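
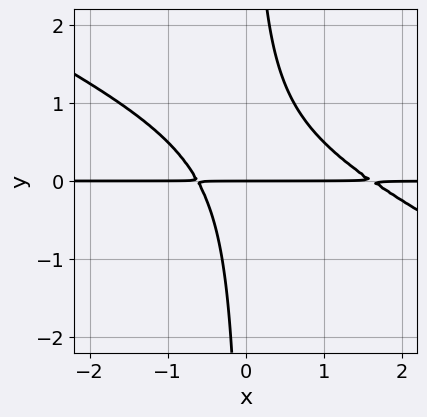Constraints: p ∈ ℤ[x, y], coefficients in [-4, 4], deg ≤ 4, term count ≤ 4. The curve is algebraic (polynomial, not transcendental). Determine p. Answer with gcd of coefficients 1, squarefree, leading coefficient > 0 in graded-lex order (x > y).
x^2*y + 2*x*y^2 - x*y - y

First, degree: a generic line meets the curve in up to 3 points, so deg p = 3.
Then, observable constraints: the visible x-axis segment lies entirely on the curve; it meets the y-axis at y = 0 (among the integer gridlines).
Finally, solving for integer coefficients yields p as stated.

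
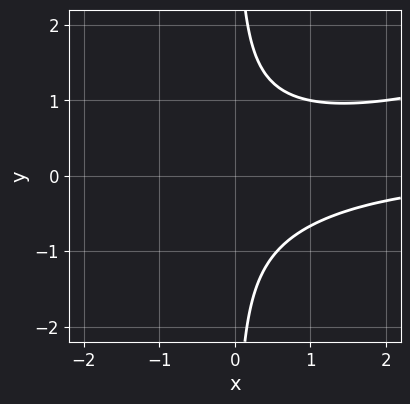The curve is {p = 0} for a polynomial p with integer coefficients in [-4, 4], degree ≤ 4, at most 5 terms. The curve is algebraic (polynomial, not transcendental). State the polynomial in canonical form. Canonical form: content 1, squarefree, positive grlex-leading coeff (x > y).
The degree is 3 — no degree-2 curve has this shape.
Checking where it meets the axes: no y-intercept at any integer in the box; the curve avoids every integer x-axis point in the box.
Solving for integer coefficients yields p as stated.

x^2*y - 3*x*y^2 + 2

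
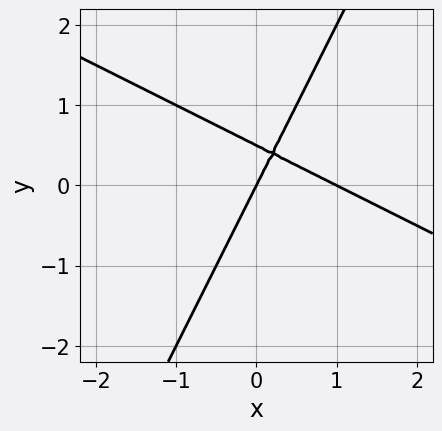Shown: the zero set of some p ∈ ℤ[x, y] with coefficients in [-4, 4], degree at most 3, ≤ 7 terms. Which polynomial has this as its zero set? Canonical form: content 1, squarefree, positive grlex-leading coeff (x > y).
2*x^2 + 3*x*y - 2*y^2 - 2*x + y

1. Degree: no degree-1 curve has this shape, so deg p = 2.
2. Observable constraints: it meets the y-axis at y = 0 (among the integer gridlines); among the integer gridlines, it crosses the x-axis at x ∈ {0, 1}.
3. Assembling these constraints gives the stated polynomial.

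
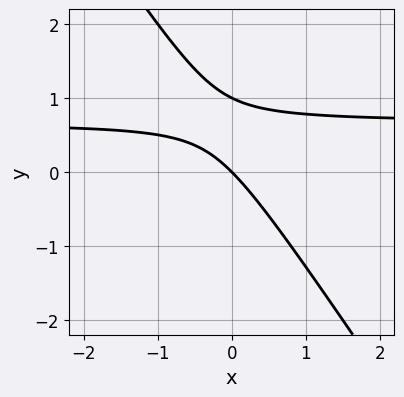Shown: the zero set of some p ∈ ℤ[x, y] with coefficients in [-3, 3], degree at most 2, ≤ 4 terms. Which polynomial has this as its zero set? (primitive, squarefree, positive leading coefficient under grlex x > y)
(a) deg p = 2.
(b) Reading off the gridlines: among the integer gridlines, it crosses the y-axis at y ∈ {0, 1}; it meets the x-axis at x = 0 (among the integer gridlines).
(c) Fitting integer coefficients to these (and the overall shape) gives p.

3*x*y + 2*y^2 - 2*x - 2*y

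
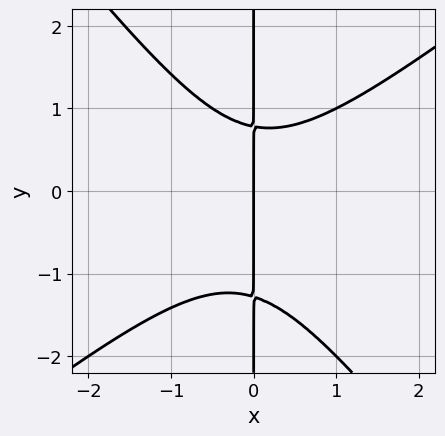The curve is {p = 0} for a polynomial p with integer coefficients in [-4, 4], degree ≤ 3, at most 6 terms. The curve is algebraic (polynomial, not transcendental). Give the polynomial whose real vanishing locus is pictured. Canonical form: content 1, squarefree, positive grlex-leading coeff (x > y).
2*x^3 - x^2*y - 2*x*y^2 - x*y + 2*x

1. deg p = 3. A generic line meets the curve in up to 3 points.
2. From the visible intercepts: every point of the y-axis in the box is on the curve; it crosses the x-axis at the gridline x = 0.
3. Putting this together gives p.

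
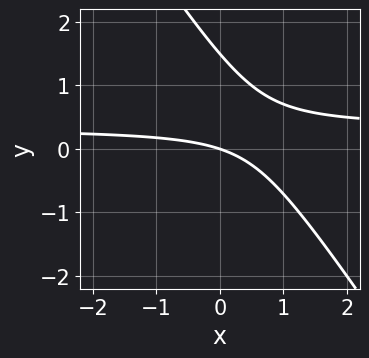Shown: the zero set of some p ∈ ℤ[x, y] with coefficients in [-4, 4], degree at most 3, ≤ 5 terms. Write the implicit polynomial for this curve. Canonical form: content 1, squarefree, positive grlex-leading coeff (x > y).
(a) Degree: the shape is more complex than any degree-1 curve, so deg p = 2.
(b) Observable constraints: it meets the x-axis at x = 0 (among the integer gridlines); it meets the y-axis at y = 0 (among the integer gridlines).
(c) Putting this together gives p.

3*x*y + 2*y^2 - x - 3*y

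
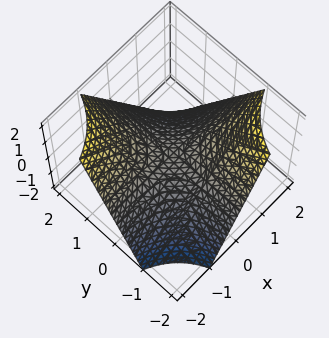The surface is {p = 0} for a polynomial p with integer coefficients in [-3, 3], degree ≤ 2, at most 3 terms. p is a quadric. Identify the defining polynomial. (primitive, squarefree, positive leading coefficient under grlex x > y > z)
x*y + z

(a) Degree: a hyperbolic paraboloid; a quadric, so deg p = 2.
(b) Reading off the gridlines: every point of the x-axis in the box is on the surface; one z-axis crossing is at z = 0; every point of the y-axis in the box is on the surface.
(c) These observations pin down the coefficients.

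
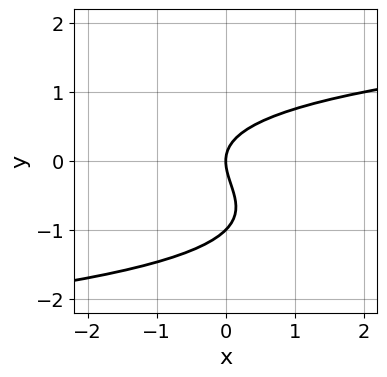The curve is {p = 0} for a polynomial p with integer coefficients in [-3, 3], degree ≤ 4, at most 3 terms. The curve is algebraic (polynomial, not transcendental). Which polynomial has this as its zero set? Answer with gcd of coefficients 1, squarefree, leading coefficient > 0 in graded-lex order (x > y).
1. Degree: no degree-2 curve has this shape, so deg p = 3.
2. From the visible intercepts: the y-axis gridline crossings are at y ∈ {-1, 0}; one x-axis crossing is at x = 0.
3. The integer polynomial consistent with all of this is the stated p.

y^3 + y^2 - x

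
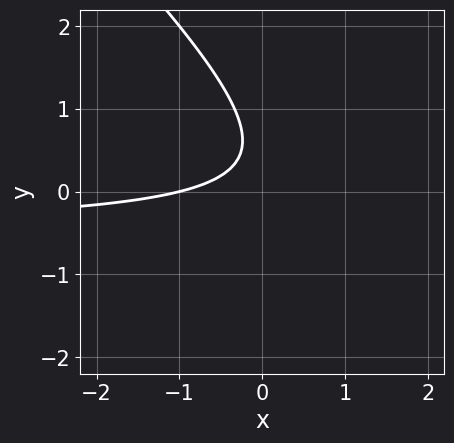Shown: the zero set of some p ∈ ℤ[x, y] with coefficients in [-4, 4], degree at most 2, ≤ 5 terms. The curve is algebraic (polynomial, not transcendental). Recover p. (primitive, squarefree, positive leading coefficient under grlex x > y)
2*x*y + 2*y^2 + x - 2*y + 1

The degree is 2 — the shape is more complex than any degree-1 curve.
Observable constraints: the curve avoids every integer y-axis point in the box; it crosses the x-axis at the gridline x = -1.
Fitting integer coefficients to these (and the overall shape) gives p.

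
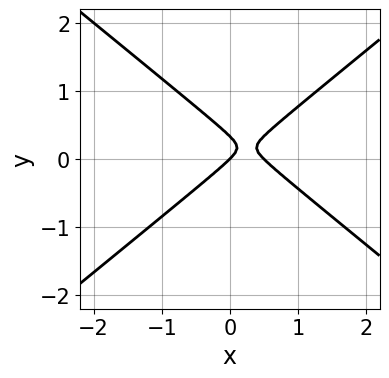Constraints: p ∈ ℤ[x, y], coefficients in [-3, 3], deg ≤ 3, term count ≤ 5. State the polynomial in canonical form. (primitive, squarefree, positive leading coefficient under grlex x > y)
2*x^2 - 3*y^2 - x + y

1. The degree is 2 — a generic line meets the curve in up to 2 points.
2. From the visible intercepts: one x-axis crossing is at x = 0; it crosses the y-axis at the gridline y = 0.
3. Assembling these constraints gives the stated polynomial.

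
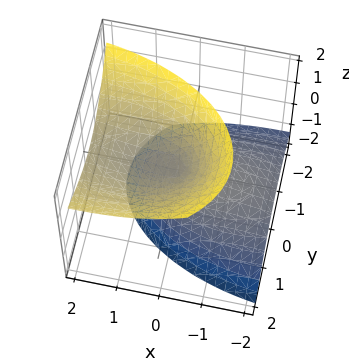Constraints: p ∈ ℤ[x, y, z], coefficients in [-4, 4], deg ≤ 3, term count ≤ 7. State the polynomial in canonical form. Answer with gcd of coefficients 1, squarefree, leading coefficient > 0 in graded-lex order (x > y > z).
x^2 - 3*x*z + 3*y^2 - 2*y*z - 2*z^2

(a) Degree: a generic line meets the surface in up to 2 points, so deg p = 2.
(b) Checking where it meets the axes: it meets the x-axis at x = 0 (among the integer gridlines); it meets the y-axis at y = 0 (among the integer gridlines); it meets the z-axis at z = 0 (among the integer gridlines).
(c) These observations pin down the coefficients.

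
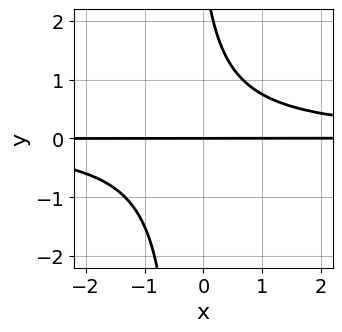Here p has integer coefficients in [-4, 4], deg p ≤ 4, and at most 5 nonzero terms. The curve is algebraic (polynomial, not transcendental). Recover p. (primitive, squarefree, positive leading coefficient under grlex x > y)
Degree: a generic line meets the curve in up to 3 points, so deg p = 3.
Reading off the gridlines: every point of the x-axis in the box is on the curve; it meets the y-axis at y = 0 (among the integer gridlines).
These observations pin down the coefficients.

3*x*y^2 + y^2 - 3*y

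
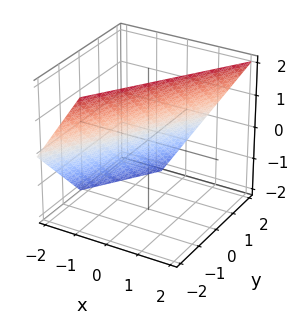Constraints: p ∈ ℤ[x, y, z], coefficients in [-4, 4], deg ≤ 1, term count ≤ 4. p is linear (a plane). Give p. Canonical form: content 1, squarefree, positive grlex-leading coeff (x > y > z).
First, the degree is 1 — the surface is flat (a plane).
Next, reading off the gridlines: it crosses the z-axis at the gridline z = 1; it meets the y-axis at y = 1 (among the integer gridlines).
Finally, assembling these constraints gives the stated polynomial.

3*x - 2*y - 2*z + 2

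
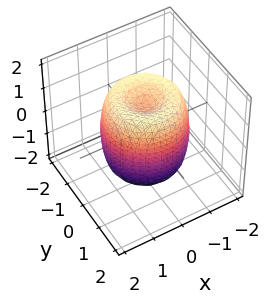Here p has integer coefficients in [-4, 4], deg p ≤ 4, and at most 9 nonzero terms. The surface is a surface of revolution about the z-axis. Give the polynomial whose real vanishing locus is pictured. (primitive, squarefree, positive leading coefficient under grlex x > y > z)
2*x^4 + 4*x^2*y^2 + 2*y^4 - 3*x^2 - 3*y^2 + z^2 - 1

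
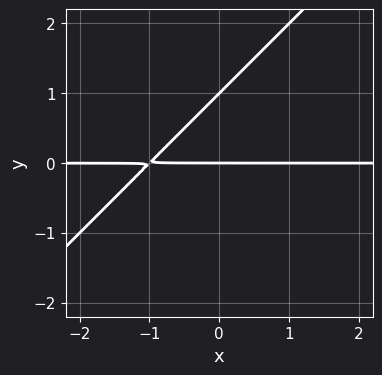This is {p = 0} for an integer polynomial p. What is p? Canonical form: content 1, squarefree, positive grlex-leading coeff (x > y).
x*y - y^2 + y

1. deg p = 2. A generic line meets the curve in up to 2 points.
2. Checking where it meets the axes: the visible x-axis segment lies entirely on the curve; among the integer gridlines, it crosses the y-axis at y ∈ {0, 1}.
3. Together with the visible shape, these determine p as stated.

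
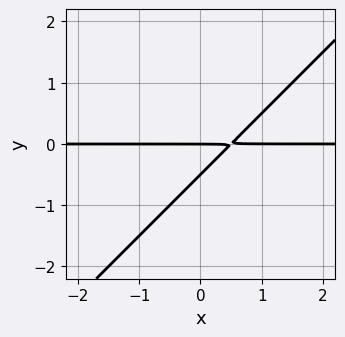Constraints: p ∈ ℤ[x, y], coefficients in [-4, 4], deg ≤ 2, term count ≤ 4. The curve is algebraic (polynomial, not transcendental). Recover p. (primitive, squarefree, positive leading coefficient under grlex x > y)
2*x*y - 2*y^2 - y

First, degree: the shape is more complex than any degree-1 curve, so deg p = 2.
Next, reading off the gridlines: every point of the x-axis in the box is on the curve; one y-axis crossing is at y = 0.
Finally, assembling these constraints gives the stated polynomial.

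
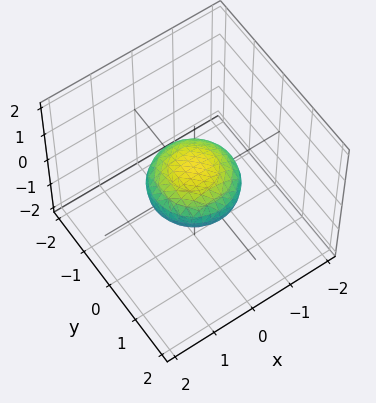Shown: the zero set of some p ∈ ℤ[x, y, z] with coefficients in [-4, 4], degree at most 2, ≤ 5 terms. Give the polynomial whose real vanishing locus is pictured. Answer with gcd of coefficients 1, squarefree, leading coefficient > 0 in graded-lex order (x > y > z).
(a) The degree is 2 — a generic line meets the surface in up to 2 points.
(b) Symmetries: rotational symmetry about the z-axis ⇒ p depends on x, y only through x² + y².
(c) Checking where it meets the axes: a circular section at z = 0 has radius exactly 1; the x-axis gridline crossings are at x ∈ {-1, 1}; the y-axis gridline crossings are at y ∈ {-1, 1}.
(d) Together with the visible shape, these determine p as stated.

x^2 + y^2 + 2*z^2 - 1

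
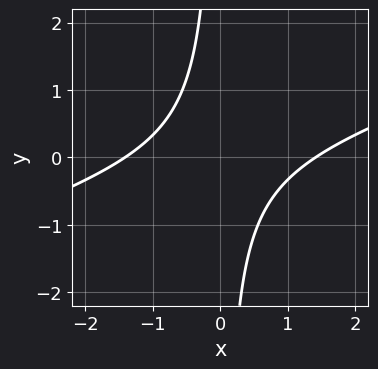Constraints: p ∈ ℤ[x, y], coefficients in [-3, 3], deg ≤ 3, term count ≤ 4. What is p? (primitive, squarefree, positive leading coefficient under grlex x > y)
x^2 - 3*x*y - 2

1. The degree is 2 — the shape is more complex than any degree-1 curve.
2. Observable constraints: it misses every integer gridline on the y-axis.
3. Together with the visible shape, these determine p as stated.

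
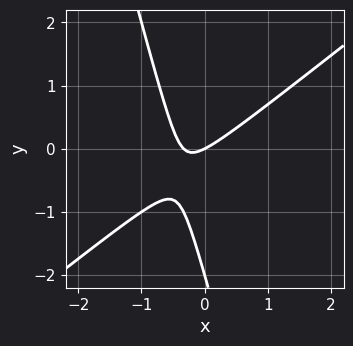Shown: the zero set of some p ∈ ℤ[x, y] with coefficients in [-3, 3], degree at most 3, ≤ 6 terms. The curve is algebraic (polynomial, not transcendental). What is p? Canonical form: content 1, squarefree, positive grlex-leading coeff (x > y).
3*x^2 - 3*x*y - y^2 + x - 2*y

1. Degree: a generic line meets the curve in up to 2 points, so deg p = 2.
2. Against the integer gridlines: among the integer gridlines, it crosses the y-axis at y ∈ {-2, 0}; it meets the x-axis at x = 0 (among the integer gridlines).
3. These observations pin down the coefficients.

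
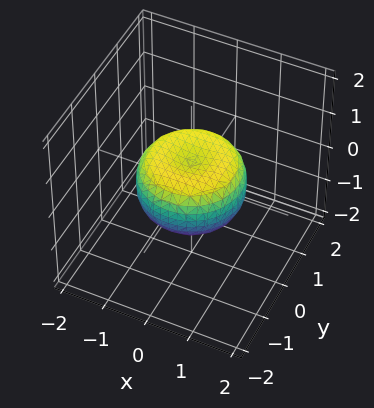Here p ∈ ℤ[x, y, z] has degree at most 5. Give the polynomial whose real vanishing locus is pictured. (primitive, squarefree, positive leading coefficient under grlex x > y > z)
First, degree: no degree-3 surface has this shape, so deg p = 4.
Then, symmetry: every cross-section ⟂ z is a circle, so x, y appear only via x² + y².
Next, against the integer gridlines: a circular section at z = 0 has radius between 1 and 2.
Finally, these observations pin down the coefficients.

2*x^4 + 4*x^2*y^2 + 2*y^4 - 2*x^2 - 2*y^2 + 3*z^2 - 1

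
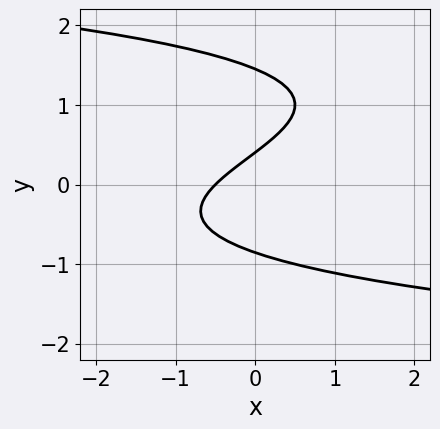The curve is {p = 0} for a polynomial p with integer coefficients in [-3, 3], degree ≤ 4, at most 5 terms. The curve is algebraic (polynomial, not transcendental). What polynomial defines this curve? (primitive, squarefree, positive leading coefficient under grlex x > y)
First, the degree is 3 — the shape is more complex than any degree-2 curve.
Finally, matching integer coefficients to the picture gives p.

2*y^3 - 2*y^2 + 2*x - 2*y + 1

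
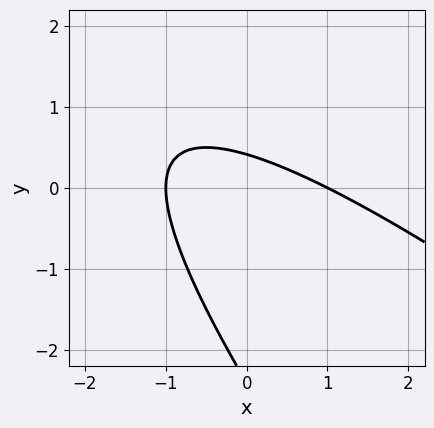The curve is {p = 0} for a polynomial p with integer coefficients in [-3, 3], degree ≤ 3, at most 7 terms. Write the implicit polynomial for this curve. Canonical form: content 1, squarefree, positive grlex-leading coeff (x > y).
x^2 + 2*x*y + y^2 + 2*y - 1

First, the degree is 2 — no degree-1 curve has this shape.
Then, from the axis intercepts and sections: among the integer gridlines, it crosses the x-axis at x ∈ {-1, 1}.
Finally, assembling these constraints gives the stated polynomial.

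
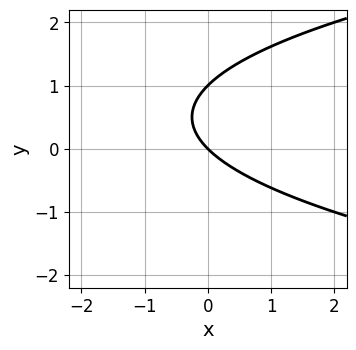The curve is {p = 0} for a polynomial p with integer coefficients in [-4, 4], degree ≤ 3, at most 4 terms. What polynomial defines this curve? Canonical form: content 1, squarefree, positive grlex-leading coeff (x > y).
1. The degree is 2 — no degree-1 curve has this shape.
2. From the visible intercepts: one x-axis crossing is at x = 0; among the integer gridlines, it crosses the y-axis at y ∈ {0, 1}.
3. Solving for integer coefficients yields p as stated.

y^2 - x - y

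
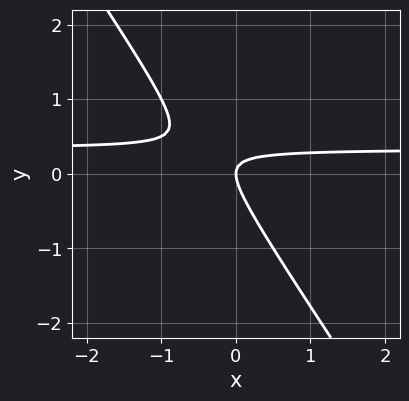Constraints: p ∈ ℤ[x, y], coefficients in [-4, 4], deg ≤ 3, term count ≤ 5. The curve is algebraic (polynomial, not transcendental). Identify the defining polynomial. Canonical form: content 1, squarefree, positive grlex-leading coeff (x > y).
1. deg p = 2. A generic line meets the curve in up to 2 points.
2. Against the integer gridlines: it crosses the y-axis at the gridline y = 0; it crosses the x-axis at the gridline x = 0.
3. The integer polynomial consistent with all of this is the stated p.

3*x*y + 2*y^2 - x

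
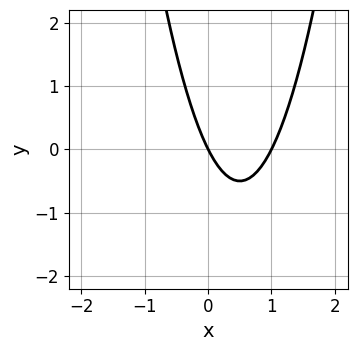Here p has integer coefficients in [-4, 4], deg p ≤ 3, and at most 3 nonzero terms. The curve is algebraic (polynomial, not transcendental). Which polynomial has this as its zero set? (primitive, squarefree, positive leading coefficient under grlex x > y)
deg p = 2.
Reading off the gridlines: among the integer gridlines, it crosses the x-axis at x ∈ {0, 1}; it meets the y-axis at y = 0 (among the integer gridlines).
Solving for integer coefficients yields p as stated.

2*x^2 - 2*x - y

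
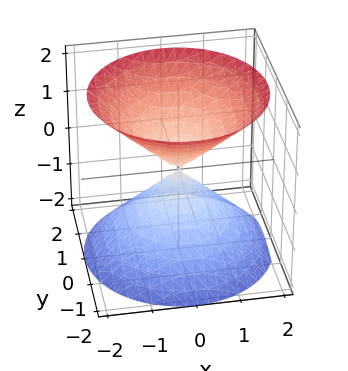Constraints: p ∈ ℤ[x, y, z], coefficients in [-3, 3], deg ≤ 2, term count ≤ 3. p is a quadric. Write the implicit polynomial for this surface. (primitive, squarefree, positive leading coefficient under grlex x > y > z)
(a) The picture has 2 separate pieces.
(b) Degree: a double cone through the origin; a quadric, so deg p = 2.
(c) Symmetries: the z ↦ −z reflection is a symmetry, so z appears only in even powers; rotational symmetry about the z-axis ⇒ p depends on x, y only through x² + y².
(d) From the axis intercepts and sections: a circular section at z = 1 has radius exactly 1; one y-axis crossing is at y = 0; it crosses the z-axis at the gridline z = 0.
(e) Fitting integer coefficients to these (and the overall shape) gives p.

x^2 + y^2 - z^2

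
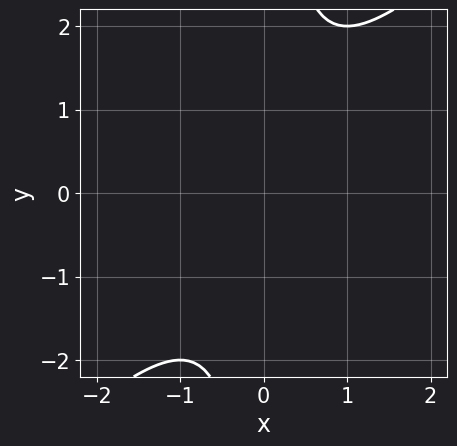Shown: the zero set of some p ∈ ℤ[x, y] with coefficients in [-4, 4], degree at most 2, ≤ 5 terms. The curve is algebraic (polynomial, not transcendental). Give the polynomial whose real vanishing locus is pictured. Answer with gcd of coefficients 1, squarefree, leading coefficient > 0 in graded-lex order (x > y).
x^2 - x*y + 1

(a) Degree: a generic line meets the curve in up to 2 points, so deg p = 2.
(b) Against the integer gridlines: no x-intercept at any integer in the box; it misses every integer gridline on the y-axis.
(c) Putting this together gives p.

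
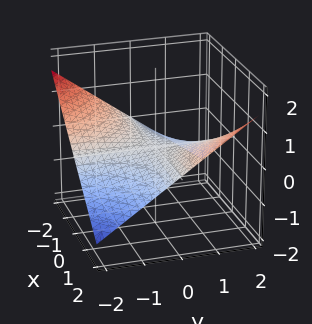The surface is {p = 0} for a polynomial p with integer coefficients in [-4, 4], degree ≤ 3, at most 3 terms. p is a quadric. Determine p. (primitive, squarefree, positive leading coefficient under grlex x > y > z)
x*y - 3*z

Degree: a hyperbolic paraboloid; a quadric, so deg p = 2.
Observable constraints: every point of the x-axis in the box is on the surface; the visible y-axis segment lies entirely on the surface; it crosses the z-axis at the gridline z = 0.
These observations pin down the coefficients.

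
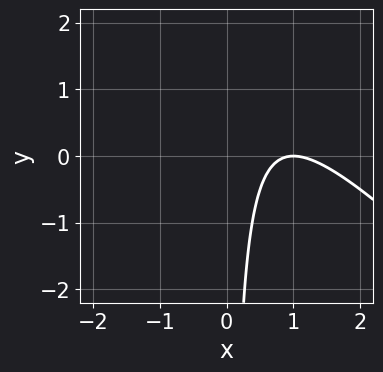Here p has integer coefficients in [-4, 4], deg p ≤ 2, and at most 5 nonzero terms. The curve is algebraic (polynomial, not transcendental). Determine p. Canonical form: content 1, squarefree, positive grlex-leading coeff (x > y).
(a) The degree is 2 — a generic line meets the curve in up to 2 points.
(b) Checking where it meets the axes: one x-axis crossing is at x = 1; no y-intercept at any integer in the box.
(c) Together with the visible shape, these determine p as stated.

x^2 + x*y - 2*x + 1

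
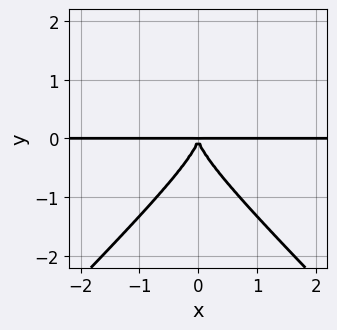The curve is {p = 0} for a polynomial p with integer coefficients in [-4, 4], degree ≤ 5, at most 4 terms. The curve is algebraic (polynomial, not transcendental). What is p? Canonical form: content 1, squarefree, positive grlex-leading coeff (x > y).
1. Degree: the shape is more complex than any degree-3 curve, so deg p = 4.
2. Symmetries: the x ↦ −x reflection is a symmetry, so x appears only in even powers.
3. Reading off the gridlines: every point of the x-axis in the box is on the curve.
4. These observations pin down the coefficients.

x^2*y^2 - y^4 - x^2*y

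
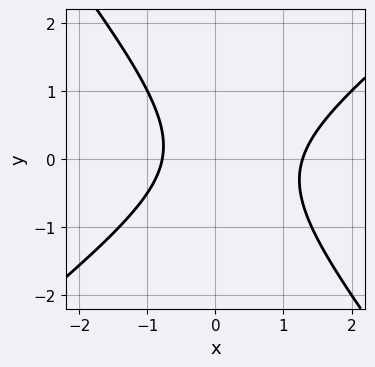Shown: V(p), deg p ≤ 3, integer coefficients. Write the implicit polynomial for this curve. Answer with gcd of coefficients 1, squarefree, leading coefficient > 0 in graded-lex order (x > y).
2*x^2 - x*y - 2*y^2 - x - 2

Degree: no degree-1 curve has this shape, so deg p = 2.
Against the integer gridlines: no y-intercept at any integer in the box.
The integer polynomial consistent with all of this is the stated p.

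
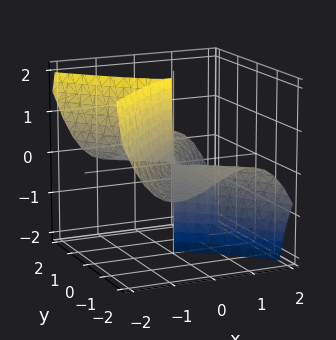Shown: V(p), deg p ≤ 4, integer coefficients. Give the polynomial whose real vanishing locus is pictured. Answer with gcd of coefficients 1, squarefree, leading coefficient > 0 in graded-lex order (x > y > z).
1. deg p = 3.
2. Reading off the gridlines: one x-axis crossing is at x = 0; the visible z-axis segment lies entirely on the surface; the visible y-axis segment lies entirely on the surface.
3. Fitting integer coefficients to these (and the overall shape) gives p.

2*x^3 - x*y^2 + 2*y^2*z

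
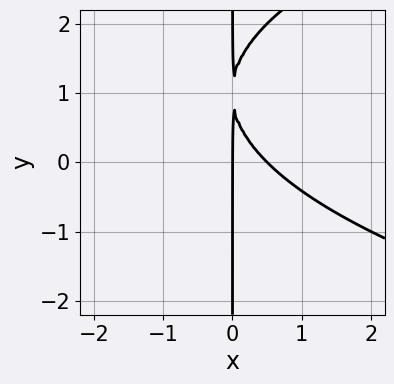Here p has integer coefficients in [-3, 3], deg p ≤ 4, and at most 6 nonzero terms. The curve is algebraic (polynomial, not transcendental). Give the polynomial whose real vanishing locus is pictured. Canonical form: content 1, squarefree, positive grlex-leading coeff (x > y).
(a) deg p = 3. A generic line meets the curve in up to 3 points.
(b) Observable constraints: the visible y-axis segment lies entirely on the curve; it meets the x-axis at x = 0 (among the integer gridlines).
(c) Putting this together gives p.

x*y^2 - 2*x^2 - 2*x*y + x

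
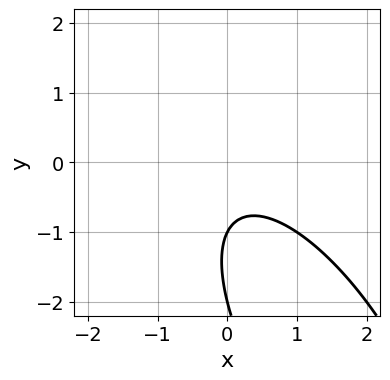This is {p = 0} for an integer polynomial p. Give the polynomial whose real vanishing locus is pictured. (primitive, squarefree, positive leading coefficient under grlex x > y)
2*x^2 + 2*x*y + y^2 + 3*y + 2

Degree: no degree-1 curve has this shape, so deg p = 2.
Observable constraints: among the integer gridlines, it crosses the y-axis at y ∈ {-2, -1}; no x-intercept at any integer in the box.
Together with the visible shape, these determine p as stated.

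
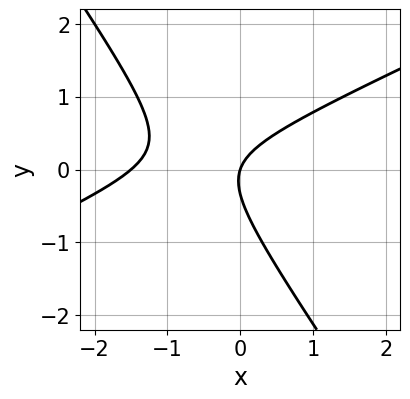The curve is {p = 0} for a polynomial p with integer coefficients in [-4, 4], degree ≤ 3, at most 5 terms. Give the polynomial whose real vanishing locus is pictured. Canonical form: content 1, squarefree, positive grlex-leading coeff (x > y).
2*x^2 - 3*x*y - 3*y^2 + 3*x - y

1. The degree is 2 — the shape is more complex than any degree-1 curve.
2. From the axis intercepts and sections: it crosses the y-axis at the gridline y = 0; it meets the x-axis at x = 0 (among the integer gridlines).
3. Matching integer coefficients to the picture gives p.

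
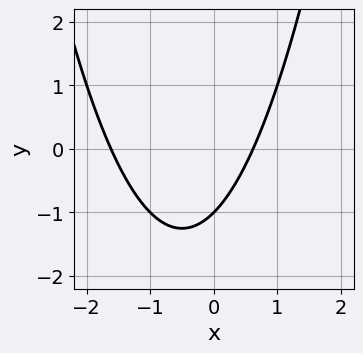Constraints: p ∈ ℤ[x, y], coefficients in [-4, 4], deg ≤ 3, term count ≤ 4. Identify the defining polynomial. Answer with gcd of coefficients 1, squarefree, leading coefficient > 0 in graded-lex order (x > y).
x^2 + x - y - 1

(a) Degree: the shape is more complex than any degree-1 curve, so deg p = 2.
(b) Reading off the gridlines: one y-axis crossing is at y = -1.
(c) Assembling these constraints gives the stated polynomial.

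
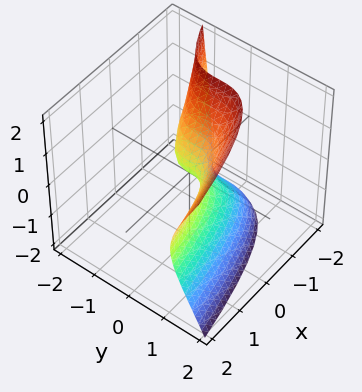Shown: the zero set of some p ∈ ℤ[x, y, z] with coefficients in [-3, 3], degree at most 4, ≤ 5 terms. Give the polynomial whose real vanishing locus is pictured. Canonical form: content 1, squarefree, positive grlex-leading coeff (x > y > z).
(a) The degree is 3 — no degree-2 surface has this shape.
(b) Observable constraints: it crosses the x-axis at the gridline x = 0; it crosses the z-axis at the gridline z = 0; it meets the y-axis at y = 0 (among the integer gridlines).
(c) Assembling these constraints gives the stated polynomial.

x*z^2 - 3*y^3 + 2*z^2 + 2*x - z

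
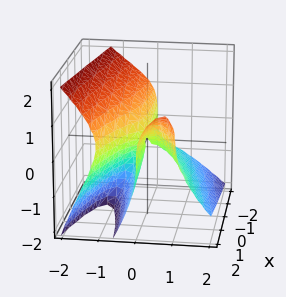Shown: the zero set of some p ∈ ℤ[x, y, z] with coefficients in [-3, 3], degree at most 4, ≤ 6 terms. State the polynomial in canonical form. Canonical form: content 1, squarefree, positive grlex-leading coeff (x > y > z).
3*y^3 - 2*y*z^2 + z^3 - 2*x*y + 2*y*z

First, the degree is 3 — no degree-2 surface has this shape.
Next, checking where it meets the axes: it meets the y-axis at y = 0 (among the integer gridlines); it meets the z-axis at z = 0 (among the integer gridlines).
Finally, together with the visible shape, these determine p as stated. Check: (2, 0, 0) on the x-axis lies on the surface, and p(2, 0, 0) = 0. ✓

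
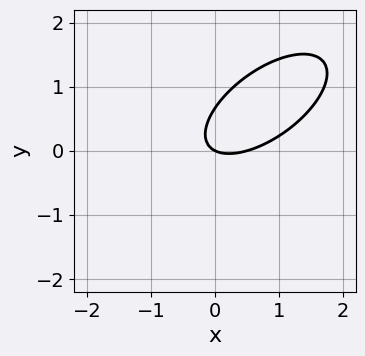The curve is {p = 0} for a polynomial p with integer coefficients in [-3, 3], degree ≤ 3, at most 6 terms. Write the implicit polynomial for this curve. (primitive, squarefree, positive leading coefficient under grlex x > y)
deg p = 2.
Checking where it meets the axes: one x-axis crossing is at x = 0; one y-axis crossing is at y = 0.
Fitting integer coefficients to these (and the overall shape) gives p.

2*x^2 - 3*x*y + 3*y^2 - x - 2*y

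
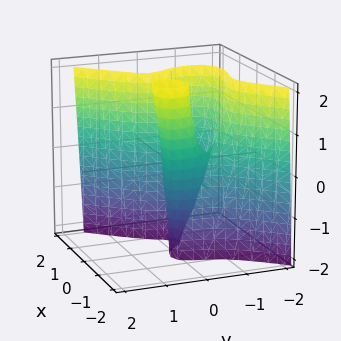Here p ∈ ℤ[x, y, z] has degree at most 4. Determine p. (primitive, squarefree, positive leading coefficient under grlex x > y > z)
Degree: a generic line meets the surface in up to 3 points, so deg p = 3.
Reading off the gridlines: it meets the x-axis at x = 0 (among the integer gridlines); every point of the z-axis in the box is on the surface.
Together with the visible shape, these determine p as stated. Check: (0, -1, 0) on the y-axis lies on the surface, and p(0, -1, 0) = 0. ✓

3*x^3 - 3*y^3 - 3*y^2 + y*z - 2*x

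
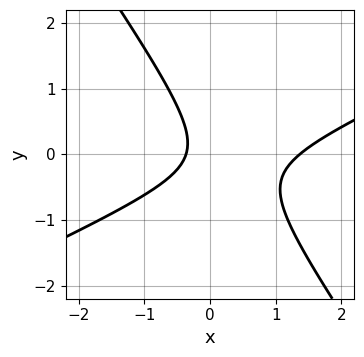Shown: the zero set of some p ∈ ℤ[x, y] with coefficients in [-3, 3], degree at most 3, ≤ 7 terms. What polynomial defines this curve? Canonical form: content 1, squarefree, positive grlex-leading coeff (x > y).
Degree: a generic line meets the curve in up to 2 points, so deg p = 2.
Reading off the gridlines: the curve avoids every integer y-axis point in the box.
Putting this together gives p.

2*x^2 - 3*x*y - 3*y^2 - 2*x - 1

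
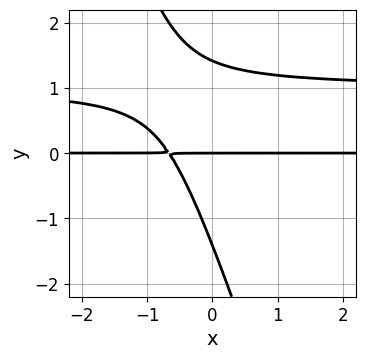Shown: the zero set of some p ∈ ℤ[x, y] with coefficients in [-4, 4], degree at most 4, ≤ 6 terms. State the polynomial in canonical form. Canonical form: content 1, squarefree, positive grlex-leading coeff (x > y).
3*x*y^2 + y^3 - 3*x*y - 2*y

First, deg p = 3. No degree-2 curve has this shape.
Next, checking where it meets the axes: one y-axis crossing is at y = 0; the visible x-axis segment lies entirely on the curve.
Finally, these observations pin down the coefficients.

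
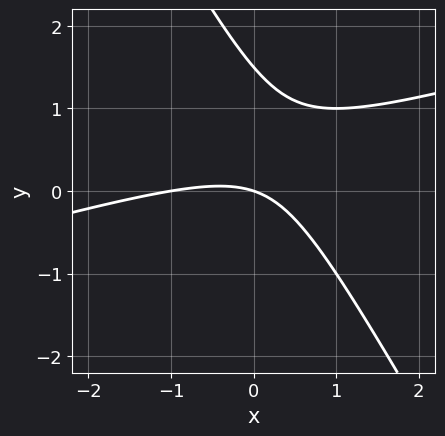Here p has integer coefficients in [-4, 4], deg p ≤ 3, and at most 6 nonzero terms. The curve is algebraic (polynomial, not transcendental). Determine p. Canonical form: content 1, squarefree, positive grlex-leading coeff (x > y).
x^2 - 3*x*y - 2*y^2 + x + 3*y

Degree: no degree-1 curve has this shape, so deg p = 2.
Checking where it meets the axes: the x-axis gridline crossings are at x ∈ {-1, 0}; it crosses the y-axis at the gridline y = 0.
Putting this together gives p.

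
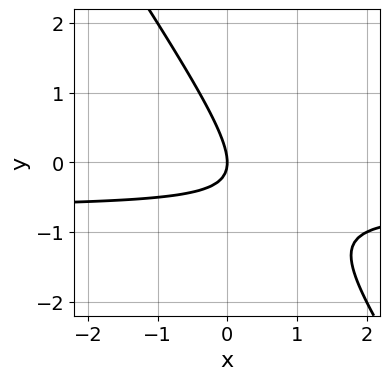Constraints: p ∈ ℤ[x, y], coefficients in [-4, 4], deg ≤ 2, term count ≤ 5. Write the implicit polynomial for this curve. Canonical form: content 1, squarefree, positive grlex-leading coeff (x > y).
3*x*y + 2*y^2 + 2*x

1. The degree is 2 — no degree-1 curve has this shape.
2. From the axis intercepts and sections: it meets the y-axis at y = 0 (among the integer gridlines); one x-axis crossing is at x = 0.
3. Matching integer coefficients to the picture gives p.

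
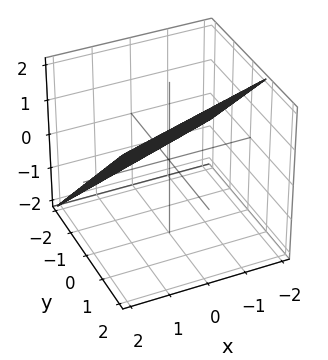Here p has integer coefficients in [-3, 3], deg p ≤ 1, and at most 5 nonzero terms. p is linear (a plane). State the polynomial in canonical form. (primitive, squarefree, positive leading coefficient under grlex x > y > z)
x - 3*y + 3*z - 2

(a) The degree is 1 — every cross-section is a straight line — this is a plane.
(b) Observable constraints: one x-axis crossing is at x = 2.
(c) The integer polynomial consistent with all of this is the stated p.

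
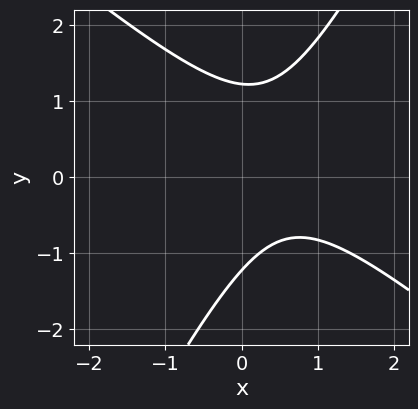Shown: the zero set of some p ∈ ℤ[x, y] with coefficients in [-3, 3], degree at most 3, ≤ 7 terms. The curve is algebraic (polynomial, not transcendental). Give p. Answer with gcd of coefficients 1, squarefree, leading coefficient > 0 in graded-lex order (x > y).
1. Degree: no degree-1 curve has this shape, so deg p = 2.
2. From the axis intercepts and sections: it misses every integer gridline on the x-axis.
3. These observations pin down the coefficients.

3*x^2 + 2*x*y - 2*y^2 - 3*x + 3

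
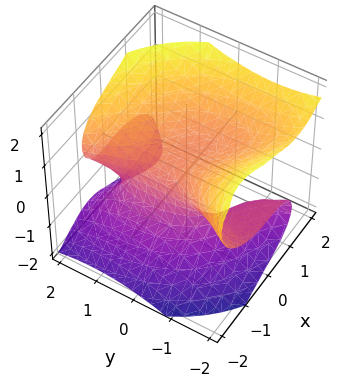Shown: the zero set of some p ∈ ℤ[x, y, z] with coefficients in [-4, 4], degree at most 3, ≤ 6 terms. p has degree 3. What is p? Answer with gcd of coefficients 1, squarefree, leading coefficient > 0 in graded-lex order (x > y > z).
1. deg p = 3.
2. Against the integer gridlines: it misses every integer gridline on the y-axis.
3. Matching integer coefficients to the picture gives p.

2*x^3 + 2*x*y*z + 2*y^2*z - 3*z^3 + 1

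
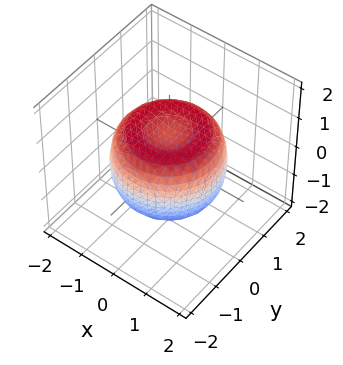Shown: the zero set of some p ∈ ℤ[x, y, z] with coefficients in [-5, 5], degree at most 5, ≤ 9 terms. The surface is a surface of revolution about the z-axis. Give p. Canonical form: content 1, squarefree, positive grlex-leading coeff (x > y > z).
(a) deg p = 4.
(b) By symmetry, every cross-section ⟂ z is a circle, so x, y appear only via x² + y².
(c) Observable constraints: a circular section at z = 1 has radius between 0 and 1.
(d) Solving for integer coefficients yields p as stated.

2*x^4 + 4*x^2*y^2 + 2*y^4 - 3*x^2 - 3*y^2 + 3*z^2 - 2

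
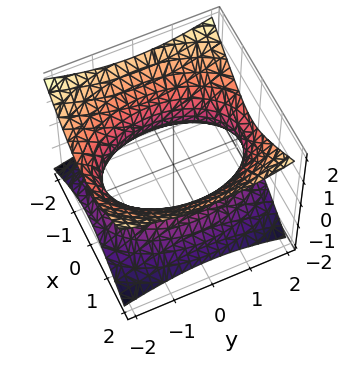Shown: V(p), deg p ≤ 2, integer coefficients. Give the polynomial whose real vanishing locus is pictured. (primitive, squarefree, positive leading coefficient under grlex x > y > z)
2*x^2 + y^2 - 3*z^2 - 3

The degree is 2 — one connected sheet with a waist; a quadric.
Symmetries: it's symmetric under x → −x, forcing even powers of x; mirror symmetry z ↦ −z ⇒ only even powers of z; the y ↦ −y reflection is a symmetry, so y appears only in even powers.
Observable constraints: no z-intercept at any integer in the box.
Fitting integer coefficients to these (and the overall shape) gives p.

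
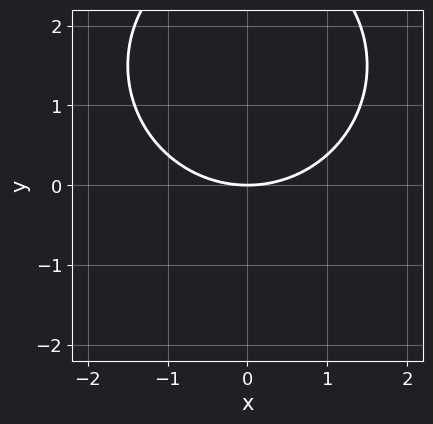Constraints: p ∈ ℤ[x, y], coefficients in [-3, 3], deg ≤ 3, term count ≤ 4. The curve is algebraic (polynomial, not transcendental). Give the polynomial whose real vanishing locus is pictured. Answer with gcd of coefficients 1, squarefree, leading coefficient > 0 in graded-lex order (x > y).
x^2 + y^2 - 3*y

1. deg p = 2. The shape is more complex than any degree-1 curve.
2. Symmetries: the x ↦ −x reflection is a symmetry, so x appears only in even powers.
3. Against the integer gridlines: it meets the y-axis at y = 0 (among the integer gridlines); one x-axis crossing is at x = 0.
4. The integer polynomial consistent with all of this is the stated p.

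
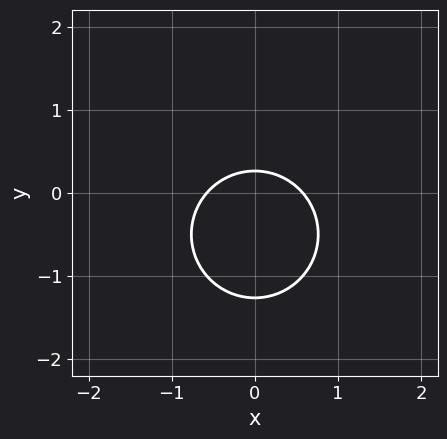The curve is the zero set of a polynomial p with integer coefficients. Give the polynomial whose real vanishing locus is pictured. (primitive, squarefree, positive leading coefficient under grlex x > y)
3*x^2 + 3*y^2 + 3*y - 1

1. deg p = 2. A generic line meets the curve in up to 2 points.
2. Symmetries: it's symmetric under x → −x, forcing even powers of x.
3. These observations pin down the coefficients.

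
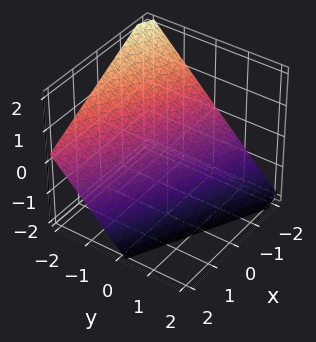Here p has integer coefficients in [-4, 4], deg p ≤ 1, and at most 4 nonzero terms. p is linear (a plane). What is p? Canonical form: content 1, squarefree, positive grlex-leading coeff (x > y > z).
(a) deg p = 1.
(b) Reading off the gridlines: it crosses the x-axis at the gridline x = -2; one y-axis crossing is at y = -1; it meets the z-axis at z = -1 (among the integer gridlines).
(c) Matching integer coefficients to the picture gives p.

x + 2*y + 2*z + 2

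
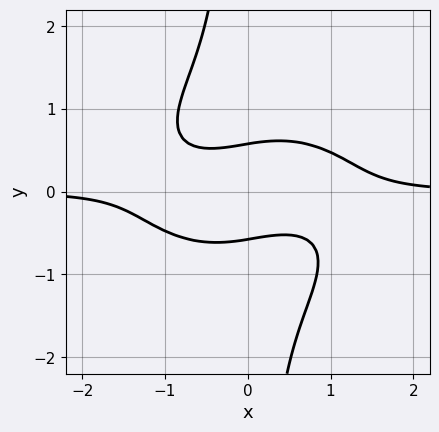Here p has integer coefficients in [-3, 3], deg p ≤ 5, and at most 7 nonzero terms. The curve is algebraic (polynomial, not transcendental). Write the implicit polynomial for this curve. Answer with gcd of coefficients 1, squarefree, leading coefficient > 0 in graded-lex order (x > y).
1. deg p = 4. The shape is more complex than any degree-3 curve.
2. Observable constraints: it misses every integer gridline on the x-axis.
3. The integer polynomial consistent with all of this is the stated p.

2*x^3*y + 3*x*y^3 - 2*x*y + 3*y^2 - 1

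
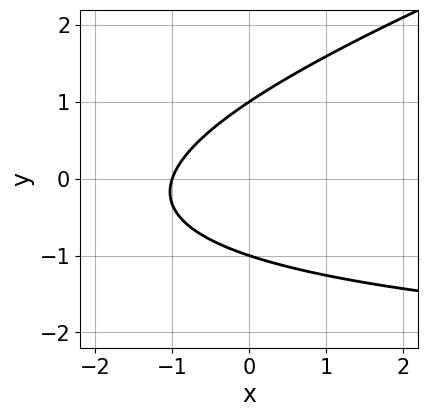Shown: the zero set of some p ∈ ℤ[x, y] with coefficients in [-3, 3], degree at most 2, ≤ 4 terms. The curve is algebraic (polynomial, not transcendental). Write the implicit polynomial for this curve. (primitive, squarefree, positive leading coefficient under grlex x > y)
x*y - 3*y^2 + 3*x + 3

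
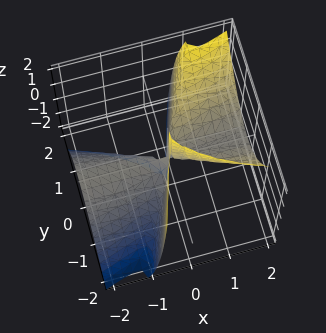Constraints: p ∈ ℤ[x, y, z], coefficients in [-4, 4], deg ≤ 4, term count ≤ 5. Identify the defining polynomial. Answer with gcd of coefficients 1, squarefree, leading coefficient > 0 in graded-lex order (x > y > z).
(a) deg p = 3. No degree-2 surface has this shape.
(b) From the visible intercepts: every point of the x-axis in the box is on the surface; the visible z-axis segment lies entirely on the surface; it meets the y-axis at y = 0 (among the integer gridlines).
(c) These observations pin down the coefficients.

2*x^2*z - 3*x*y^2 + y^3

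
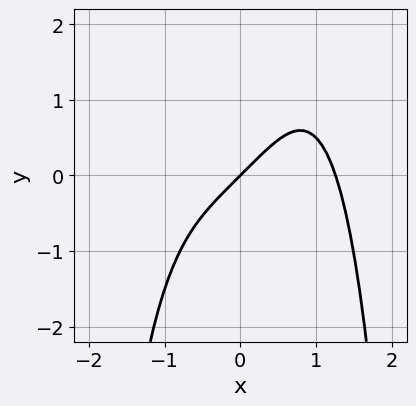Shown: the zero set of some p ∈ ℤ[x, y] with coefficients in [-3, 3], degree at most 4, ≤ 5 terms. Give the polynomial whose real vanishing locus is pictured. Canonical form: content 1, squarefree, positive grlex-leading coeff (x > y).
1. deg p = 4. The shape is more complex than any degree-3 curve.
2. From the visible intercepts: one x-axis crossing is at x = 0; it meets the y-axis at y = 0 (among the integer gridlines).
3. Together with the visible shape, these determine p as stated.

x^4 - 2*x + 2*y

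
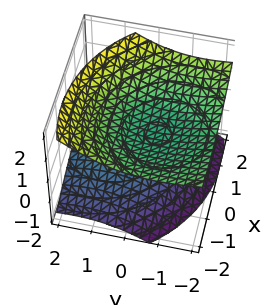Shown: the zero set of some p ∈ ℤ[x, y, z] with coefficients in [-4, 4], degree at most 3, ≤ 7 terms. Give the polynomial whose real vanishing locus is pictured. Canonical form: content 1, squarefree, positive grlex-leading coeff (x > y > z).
(a) The picture has 2 separate pieces.
(b) Degree: the shape is more complex than any degree-1 surface, so deg p = 2.
(c) Reading off the gridlines: the surface avoids every integer y-axis point in the box; it misses every integer gridline on the x-axis.
(d) Solving for integer coefficients yields p as stated.

x^2 + x*z + y^2 + 2*y*z - 3*z^2 + 1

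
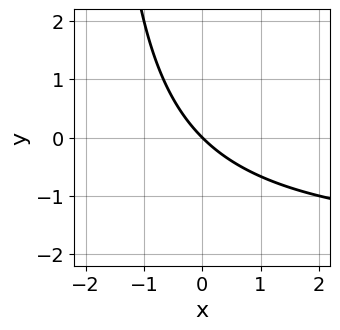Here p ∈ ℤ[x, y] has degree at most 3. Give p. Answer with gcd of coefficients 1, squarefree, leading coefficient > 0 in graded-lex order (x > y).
x*y + 2*x + 2*y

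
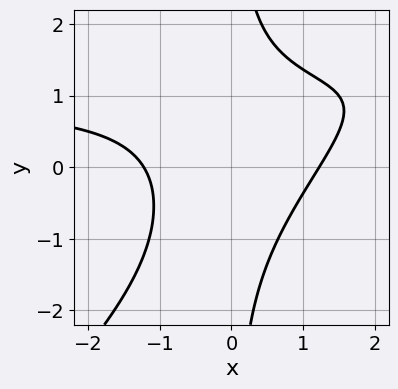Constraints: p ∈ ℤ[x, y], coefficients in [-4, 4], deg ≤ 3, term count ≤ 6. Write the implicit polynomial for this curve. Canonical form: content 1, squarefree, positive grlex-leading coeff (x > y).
2*x^2*y - 2*x*y^2 - 2*x^2 + 3

First, the degree is 3 — the shape is more complex than any degree-2 curve.
Next, observable constraints: the curve avoids every integer y-axis point in the box.
Finally, fitting integer coefficients to these (and the overall shape) gives p.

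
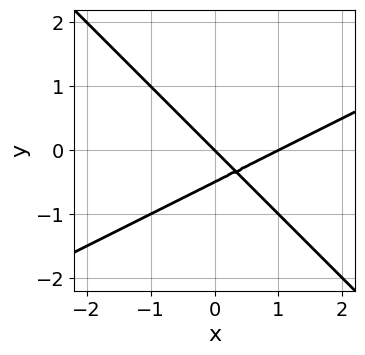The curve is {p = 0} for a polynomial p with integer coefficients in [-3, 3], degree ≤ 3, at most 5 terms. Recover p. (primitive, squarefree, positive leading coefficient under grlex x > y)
First, the degree is 2 — no degree-1 curve has this shape.
Then, reading off the gridlines: among the integer gridlines, it crosses the x-axis at x ∈ {0, 1}; one y-axis crossing is at y = 0.
Finally, together with the visible shape, these determine p as stated.

x^2 - x*y - 2*y^2 - x - y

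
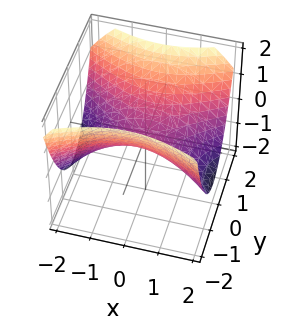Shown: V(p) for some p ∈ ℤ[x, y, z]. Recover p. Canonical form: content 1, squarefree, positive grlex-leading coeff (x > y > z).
x^2 - 2*y^2 + 3*z

1. deg p = 2. A saddle surface; a quadric.
2. Symmetries: it's symmetric under x → −x, forcing even powers of x; mirror symmetry y ↦ −y ⇒ only even powers of y.
3. From the axis intercepts and sections: it crosses the y-axis at the gridline y = 0; it meets the x-axis at x = 0 (among the integer gridlines); one z-axis crossing is at z = 0.
4. Putting this together gives p.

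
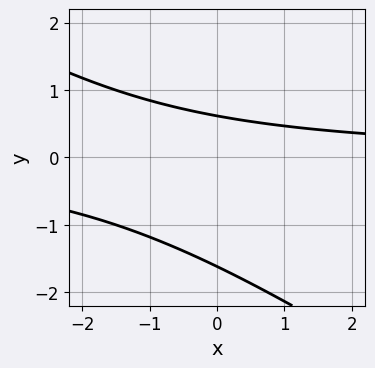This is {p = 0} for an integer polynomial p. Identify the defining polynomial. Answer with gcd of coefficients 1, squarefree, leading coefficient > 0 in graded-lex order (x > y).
(a) deg p = 2. The shape is more complex than any degree-1 curve.
(b) Observable constraints: it misses every integer gridline on the x-axis.
(c) Assembling these constraints gives the stated polynomial.

2*x*y + 3*y^2 + 3*y - 3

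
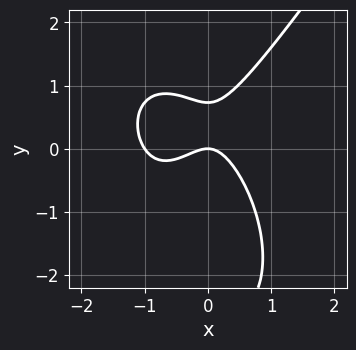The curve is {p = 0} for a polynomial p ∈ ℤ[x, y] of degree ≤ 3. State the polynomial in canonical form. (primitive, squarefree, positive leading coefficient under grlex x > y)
3*x^3 - y^3 + 3*x^2 - 2*y^2 + 2*y

(a) deg p = 3. The shape is more complex than any degree-2 curve.
(b) Against the integer gridlines: it meets the y-axis at y = 0 (among the integer gridlines); the x-axis gridline crossings are at x ∈ {-1, 0}.
(c) Putting this together gives p.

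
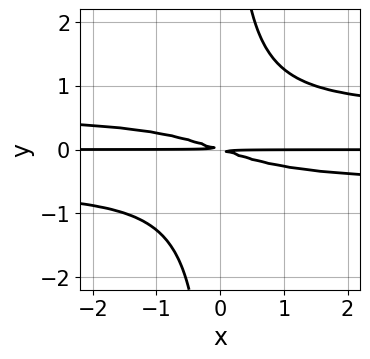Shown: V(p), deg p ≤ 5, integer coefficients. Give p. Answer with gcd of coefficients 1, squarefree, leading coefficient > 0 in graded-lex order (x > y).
Degree: no degree-3 curve has this shape, so deg p = 4.
Against the integer gridlines: every point of the x-axis in the box is on the curve.
The integer polynomial consistent with all of this is the stated p.

3*x*y^3 - x*y - 3*y^2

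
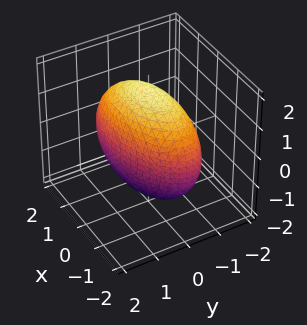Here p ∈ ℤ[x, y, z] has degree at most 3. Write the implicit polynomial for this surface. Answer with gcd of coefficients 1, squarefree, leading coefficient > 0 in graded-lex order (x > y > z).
x^2 - x*y + 3*y^2 + z^2 - 3

1. The degree is 2 — the shape is more complex than any degree-1 surface.
2. Against the integer gridlines: among the integer gridlines, it crosses the y-axis at y ∈ {-1, 1}.
3. Putting this together gives p.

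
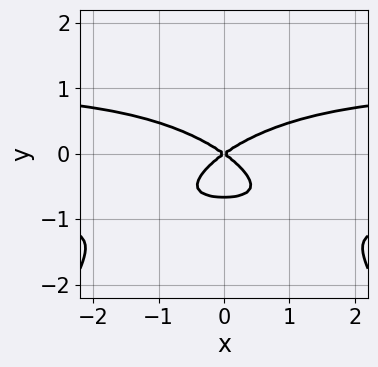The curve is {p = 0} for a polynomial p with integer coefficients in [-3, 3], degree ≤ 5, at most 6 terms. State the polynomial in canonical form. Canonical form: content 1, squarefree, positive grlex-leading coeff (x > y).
x^2*y^2 + 3*y^3 - x^2 + 2*y^2

1. deg p = 4.
2. Symmetries: mirror symmetry x ↦ −x ⇒ only even powers of x.
3. Observable constraints: it crosses the x-axis at the gridline x = 0; it meets the y-axis at y = 0 (among the integer gridlines).
4. Together with the visible shape, these determine p as stated.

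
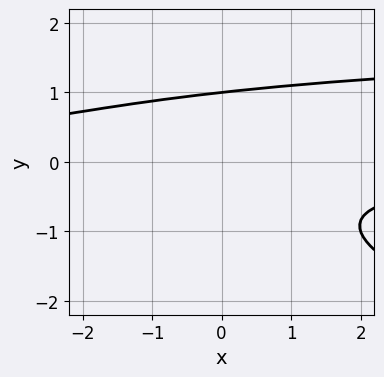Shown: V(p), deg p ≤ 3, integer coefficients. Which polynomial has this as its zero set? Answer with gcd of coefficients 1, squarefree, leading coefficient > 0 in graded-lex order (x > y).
x*y^2 + 3*y^3 - 2*x*y - 3

First, degree: the shape is more complex than any degree-2 curve, so deg p = 3.
Then, checking where it meets the axes: no x-intercept at any integer in the box; it crosses the y-axis at the gridline y = 1.
Finally, fitting integer coefficients to these (and the overall shape) gives p.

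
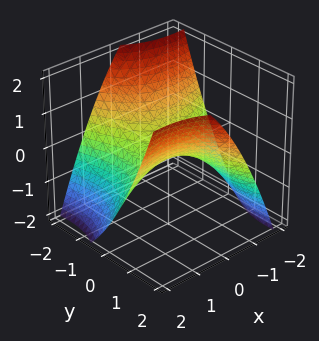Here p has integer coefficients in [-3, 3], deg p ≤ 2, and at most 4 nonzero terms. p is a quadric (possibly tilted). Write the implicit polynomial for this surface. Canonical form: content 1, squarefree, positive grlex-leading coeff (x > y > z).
1. Degree: no degree-1 surface has this shape, so deg p = 2.
2. Reading off the gridlines: one x-axis crossing is at x = 0; one y-axis crossing is at y = 0; one z-axis crossing is at z = 0.
3. Solving for integer coefficients yields p as stated.

x^2 - 2*x*y - y^2 + 3*z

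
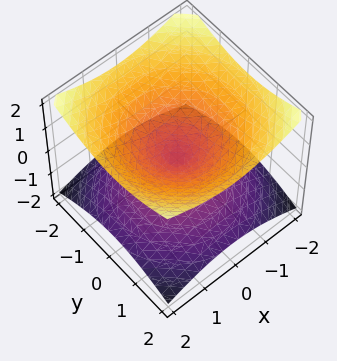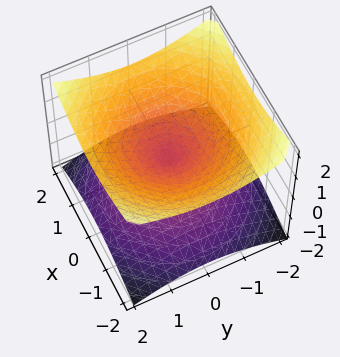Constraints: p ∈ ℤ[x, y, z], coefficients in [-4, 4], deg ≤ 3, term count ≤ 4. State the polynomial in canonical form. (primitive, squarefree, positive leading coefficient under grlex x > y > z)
x^2 + y^2 - 2*z^2

(a) Degree: two nappes meeting at a single point; a quadric, so deg p = 2.
(b) Symmetries: the z ↦ −z reflection is a symmetry, so z appears only in even powers; every cross-section ⟂ z is a circle, so x, y appear only via x² + y².
(c) Against the integer gridlines: one x-axis crossing is at x = 0; it crosses the y-axis at the gridline y = 0.
(d) The integer polynomial consistent with all of this is the stated p.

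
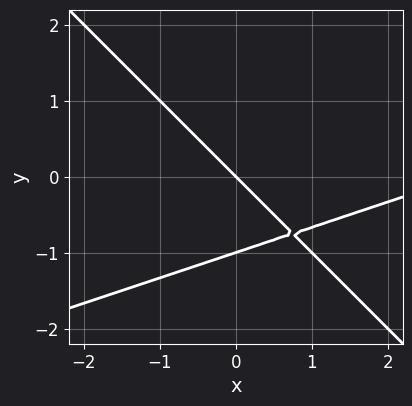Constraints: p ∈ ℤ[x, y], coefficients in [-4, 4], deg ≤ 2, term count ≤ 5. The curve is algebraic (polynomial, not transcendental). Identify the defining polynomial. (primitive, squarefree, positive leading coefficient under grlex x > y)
First, the degree is 2 — no degree-1 curve has this shape.
Next, from the axis intercepts and sections: among the integer gridlines, it crosses the y-axis at y ∈ {-1, 0}; one x-axis crossing is at x = 0.
Finally, assembling these constraints gives the stated polynomial.

x^2 - 2*x*y - 3*y^2 - 3*x - 3*y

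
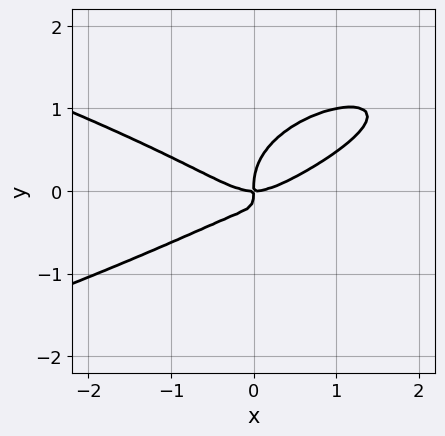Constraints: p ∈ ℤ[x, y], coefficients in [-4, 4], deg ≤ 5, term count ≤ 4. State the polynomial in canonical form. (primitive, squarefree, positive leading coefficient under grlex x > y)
3*y^4 + x^3 - 3*x*y^2 - x*y

First, degree: a generic line meets the curve in up to 4 points, so deg p = 4.
Next, against the integer gridlines: it crosses the x-axis at the gridline x = 0; it crosses the y-axis at the gridline y = 0.
Finally, together with the visible shape, these determine p as stated.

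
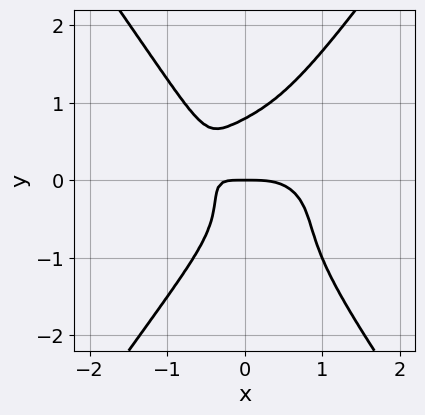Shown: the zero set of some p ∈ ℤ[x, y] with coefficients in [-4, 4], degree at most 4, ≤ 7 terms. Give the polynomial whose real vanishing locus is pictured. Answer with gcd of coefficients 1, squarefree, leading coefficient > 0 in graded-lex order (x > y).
First, deg p = 4.
Then, against the integer gridlines: it meets the x-axis at x = 0 (among the integer gridlines); it crosses the y-axis at the gridline y = 0.
Finally, these observations pin down the coefficients.

2*x^4 + 3*x^2*y^2 - 2*y^4 + 2*x*y + y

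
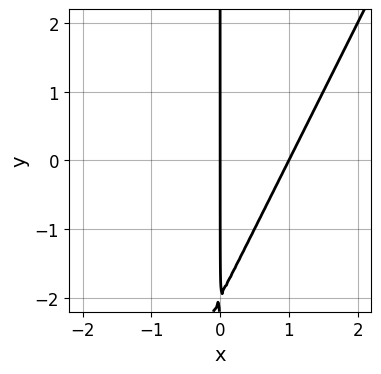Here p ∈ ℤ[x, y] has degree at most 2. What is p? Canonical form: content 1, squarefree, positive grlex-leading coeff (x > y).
Degree: the shape is more complex than any degree-1 curve, so deg p = 2.
Reading off the gridlines: the x-axis gridline crossings are at x ∈ {0, 1}; the visible y-axis segment lies entirely on the curve.
Putting this together gives p.

2*x^2 - x*y - 2*x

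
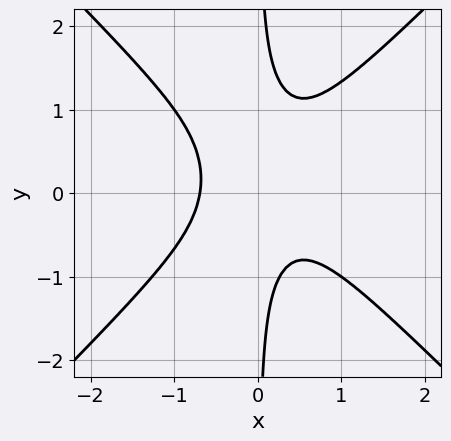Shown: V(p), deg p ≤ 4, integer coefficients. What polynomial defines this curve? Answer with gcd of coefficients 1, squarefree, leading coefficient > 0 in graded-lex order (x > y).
First, the degree is 3 — a generic line meets the curve in up to 3 points.
Then, against the integer gridlines: it misses every integer gridline on the y-axis.
Finally, together with the visible shape, these determine p as stated.

3*x^3 - 3*x*y^2 + x*y + 1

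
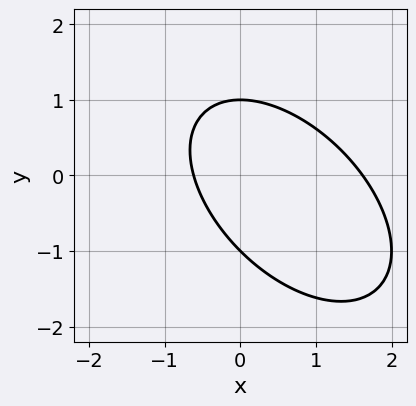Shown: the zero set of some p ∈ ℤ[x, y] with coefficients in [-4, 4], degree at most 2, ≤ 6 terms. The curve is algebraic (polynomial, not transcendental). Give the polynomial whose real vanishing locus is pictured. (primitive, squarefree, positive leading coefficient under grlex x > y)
x^2 + x*y + y^2 - x - 1

(a) The degree is 2 — no degree-1 curve has this shape.
(b) Reading off the gridlines: the y-axis gridline crossings are at y ∈ {-1, 1}.
(c) Together with the visible shape, these determine p as stated.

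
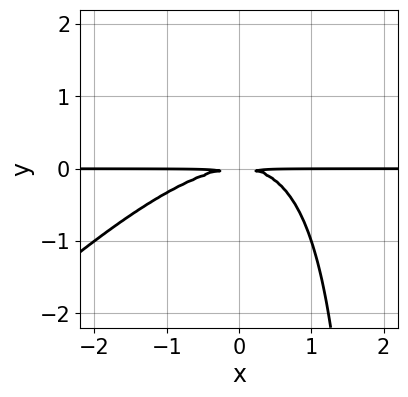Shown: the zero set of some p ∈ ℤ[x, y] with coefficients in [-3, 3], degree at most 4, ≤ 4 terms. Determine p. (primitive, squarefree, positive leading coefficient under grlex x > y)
x^2*y - x*y^2 + 2*y^2

1. deg p = 3.
2. Checking where it meets the axes: every point of the x-axis in the box is on the curve.
3. The integer polynomial consistent with all of this is the stated p.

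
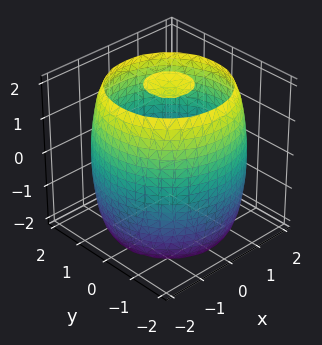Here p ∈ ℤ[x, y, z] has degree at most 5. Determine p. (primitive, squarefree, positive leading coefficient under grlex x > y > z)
x^4 + 2*x^2*y^2 + y^4 - 3*x^2 - 3*y^2 + z^2 - 3

1. There are 3 components. Treating them together as one polynomial.
2. The degree is 4 — the shape is more complex than any degree-3 surface.
3. By symmetry, the z-axis is an axis of rotation, so x and y enter only as x² + y².
4. Reading off the gridlines: a circular section at z = -2 has radius between 0 and 1.
5. Assembling these constraints gives the stated polynomial.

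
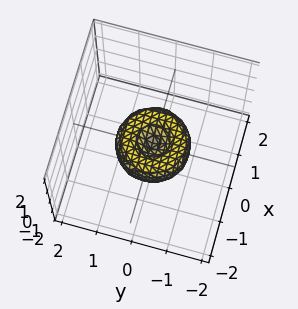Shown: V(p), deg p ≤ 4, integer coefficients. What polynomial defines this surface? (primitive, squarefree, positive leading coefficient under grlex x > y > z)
(a) Degree: no degree-3 surface has this shape, so deg p = 4.
(b) By symmetry, every cross-section ⟂ z is a circle, so x, y appear only via x² + y².
(c) From the visible intercepts: one z-axis crossing is at z = 0; a circular section at z = 0 has radius exactly 1; among the integer gridlines, it crosses the y-axis at y ∈ {-1, 0, 1}.
(d) Assembling these constraints gives the stated polynomial. Check: (-1, 0, 0) on the x-axis lies on the surface, and p(-1, 0, 0) = 0. ✓

x^4 + 2*x^2*y^2 + y^4 - x^2 - y^2 + z^2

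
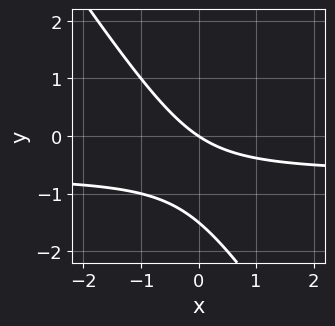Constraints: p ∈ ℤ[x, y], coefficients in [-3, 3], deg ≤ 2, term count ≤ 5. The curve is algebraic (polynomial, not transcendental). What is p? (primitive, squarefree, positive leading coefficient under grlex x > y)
3*x*y + 2*y^2 + 2*x + 3*y

1. Degree: no degree-1 curve has this shape, so deg p = 2.
2. Against the integer gridlines: it meets the y-axis at y = 0 (among the integer gridlines); one x-axis crossing is at x = 0.
3. Solving for integer coefficients yields p as stated.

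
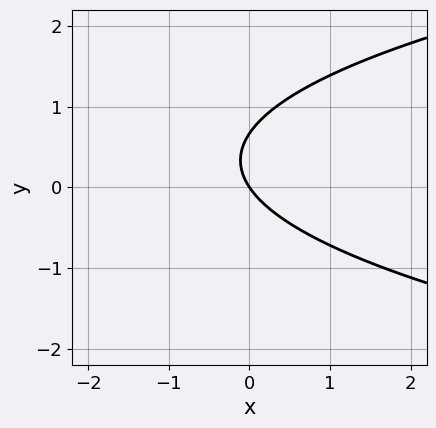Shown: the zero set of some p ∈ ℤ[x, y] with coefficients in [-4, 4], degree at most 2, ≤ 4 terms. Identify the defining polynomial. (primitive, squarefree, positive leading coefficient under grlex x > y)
3*y^2 - 3*x - 2*y

First, the degree is 2 — a generic line meets the curve in up to 2 points.
Then, reading off the gridlines: it meets the x-axis at x = 0 (among the integer gridlines); it meets the y-axis at y = 0 (among the integer gridlines).
Finally, matching integer coefficients to the picture gives p.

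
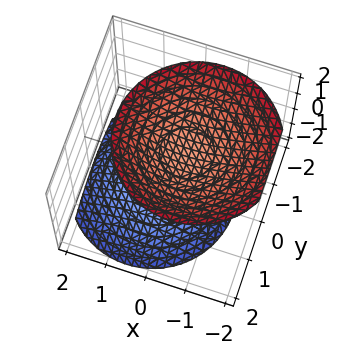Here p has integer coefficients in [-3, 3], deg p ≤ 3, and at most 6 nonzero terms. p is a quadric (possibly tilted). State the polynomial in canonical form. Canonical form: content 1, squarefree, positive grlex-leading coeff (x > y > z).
2*x^2 + x*z + 2*y^2 - 2*z^2 + 2

First, I count 2 distinct pieces. They look like related sheets of one shape, so recover p as a whole.
Then, deg p = 2. The shape is more complex than any degree-1 surface.
Then, from the visible intercepts: the surface avoids every integer x-axis point in the box; the z-axis gridline crossings are at z ∈ {-1, 1}.
Finally, these observations pin down the coefficients.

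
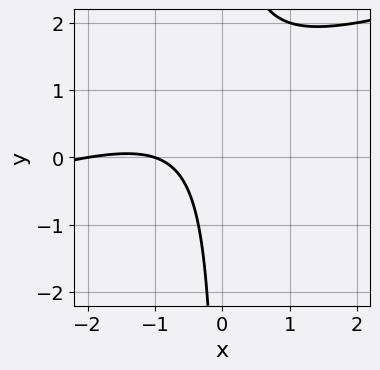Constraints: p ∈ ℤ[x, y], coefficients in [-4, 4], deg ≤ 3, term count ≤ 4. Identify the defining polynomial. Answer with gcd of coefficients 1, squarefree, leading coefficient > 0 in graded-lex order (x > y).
(a) The degree is 2 — the shape is more complex than any degree-1 curve.
(b) Checking where it meets the axes: the x-axis gridline crossings are at x ∈ {-2, -1}; the curve avoids every integer y-axis point in the box.
(c) The integer polynomial consistent with all of this is the stated p.

x^2 - 3*x*y + 3*x + 2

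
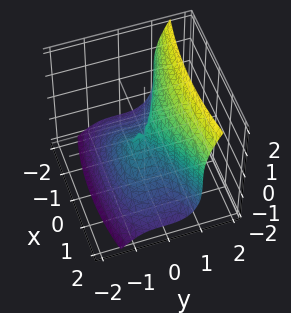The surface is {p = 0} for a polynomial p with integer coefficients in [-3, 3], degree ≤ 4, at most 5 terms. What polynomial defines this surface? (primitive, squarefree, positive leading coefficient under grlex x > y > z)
3*y^3 - z^3 - x^2 + y^2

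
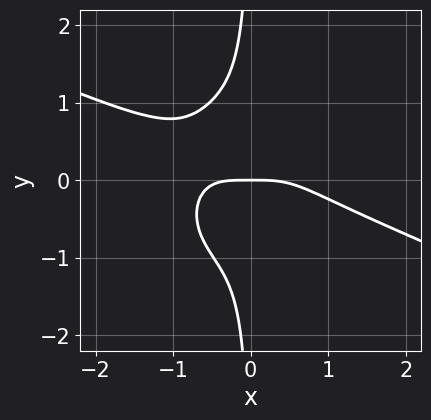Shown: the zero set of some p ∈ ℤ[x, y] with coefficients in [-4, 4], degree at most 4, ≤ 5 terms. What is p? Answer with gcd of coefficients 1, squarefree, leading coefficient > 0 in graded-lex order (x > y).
(a) deg p = 4. The shape is more complex than any degree-3 curve.
(b) Against the integer gridlines: it crosses the x-axis at the gridline x = 0; it crosses the y-axis at the gridline y = 0.
(c) Fitting integer coefficients to these (and the overall shape) gives p.

x^4 + 2*x^3*y + 2*x*y^3 + x^2*y + y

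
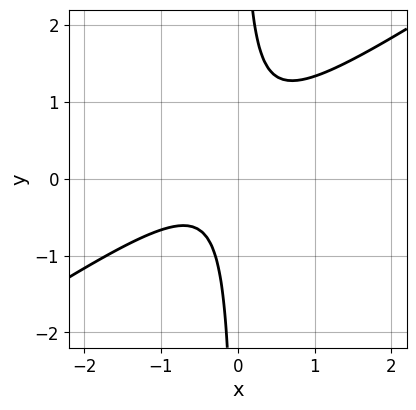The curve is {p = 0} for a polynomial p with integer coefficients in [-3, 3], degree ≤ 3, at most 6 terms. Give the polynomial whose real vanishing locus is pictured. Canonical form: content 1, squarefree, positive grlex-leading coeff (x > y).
(a) deg p = 2. The shape is more complex than any degree-1 curve.
(b) From the axis intercepts and sections: no x-intercept at any integer in the box; it misses every integer gridline on the y-axis.
(c) Solving for integer coefficients yields p as stated.

2*x^2 - 3*x*y + x + 1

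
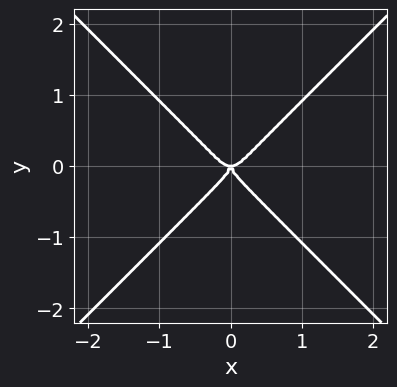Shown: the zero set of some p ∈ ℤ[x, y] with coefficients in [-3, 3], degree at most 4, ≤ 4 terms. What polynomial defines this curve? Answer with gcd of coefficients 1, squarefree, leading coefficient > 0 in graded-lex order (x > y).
1. The degree is 4 — the shape is more complex than any degree-3 curve.
2. Symmetries: mirror symmetry x ↦ −x ⇒ only even powers of x.
3. Against the integer gridlines: it meets the y-axis at y = 0 (among the integer gridlines); it crosses the x-axis at the gridline x = 0.
4. These observations pin down the coefficients.

3*x^4 - 3*y^4 - x^2*y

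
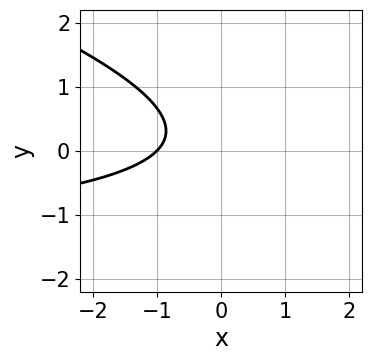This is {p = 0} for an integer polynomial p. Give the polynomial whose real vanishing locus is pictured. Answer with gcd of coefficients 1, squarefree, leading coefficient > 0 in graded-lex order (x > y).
x*y + 3*y^2 + 2*x - y + 2

First, deg p = 2.
Then, checking where it meets the axes: no y-intercept at any integer in the box; one x-axis crossing is at x = -1.
Finally, together with the visible shape, these determine p as stated.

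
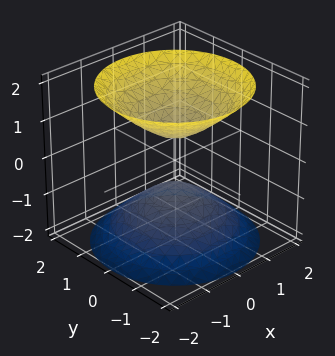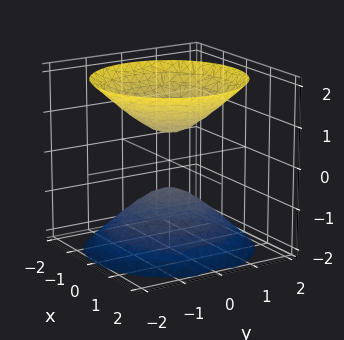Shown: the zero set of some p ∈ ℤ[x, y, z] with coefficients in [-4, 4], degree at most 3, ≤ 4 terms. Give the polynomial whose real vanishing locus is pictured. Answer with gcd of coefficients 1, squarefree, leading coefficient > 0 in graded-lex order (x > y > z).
2*x^2 + 2*y^2 - 2*z^2 + 1

There are 2 components. Treating them together as one polynomial.
Degree: two sheets facing apart; a quadric, so deg p = 2.
Symmetries: it's symmetric under z → −z, forcing even powers of z; the surface is invariant under rotation about z: p = q(x² + y², z).
Reading off the gridlines: a circular section at z = 2 has radius between 1 and 2; it misses every integer gridline on the x-axis; no y-intercept at any integer in the box.
The integer polynomial consistent with all of this is the stated p.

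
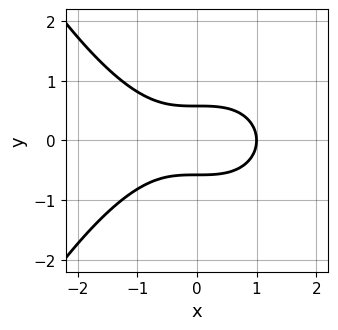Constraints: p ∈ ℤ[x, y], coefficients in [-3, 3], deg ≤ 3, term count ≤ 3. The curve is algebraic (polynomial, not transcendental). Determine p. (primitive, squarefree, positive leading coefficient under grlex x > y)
x^3 + 3*y^2 - 1

(a) deg p = 3. The shape is more complex than any degree-2 curve.
(b) Symmetries: the y ↦ −y reflection is a symmetry, so y appears only in even powers.
(c) From the visible intercepts: one x-axis crossing is at x = 1.
(d) Putting this together gives p.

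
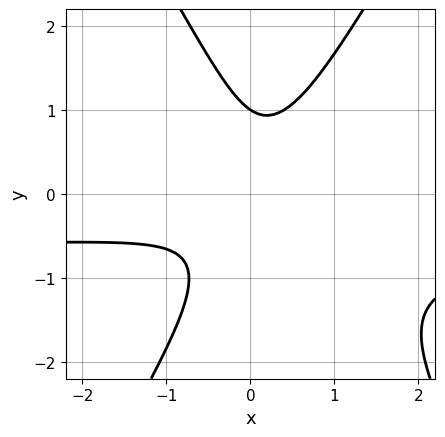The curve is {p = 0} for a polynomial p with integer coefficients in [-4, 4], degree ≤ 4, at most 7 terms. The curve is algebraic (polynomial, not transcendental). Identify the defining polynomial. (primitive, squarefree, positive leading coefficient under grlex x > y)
The degree is 3 — a generic line meets the curve in up to 3 points.
From the visible intercepts: it meets the y-axis at y = 1 (among the integer gridlines); the curve avoids every integer x-axis point in the box.
These observations pin down the coefficients.

3*x^2*y - y^3 + 2*x^2 - 2*x*y + 1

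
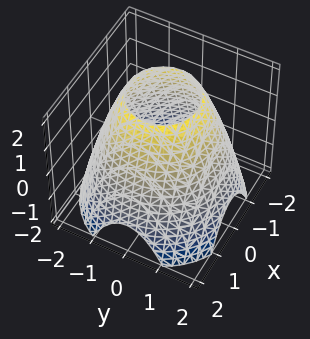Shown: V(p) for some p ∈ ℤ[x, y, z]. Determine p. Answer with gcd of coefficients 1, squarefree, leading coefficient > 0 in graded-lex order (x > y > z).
First, the degree is 2 — the shape is more complex than any degree-1 surface.
Next, symmetries: rotational symmetry about the z-axis ⇒ p depends on x, y only through x² + y².
Next, reading off the gridlines: it misses every integer gridline on the z-axis; a circular section at z = 1 has radius between 1 and 2.
Finally, together with the visible shape, these determine p as stated.

x^2 + y^2 + z - 3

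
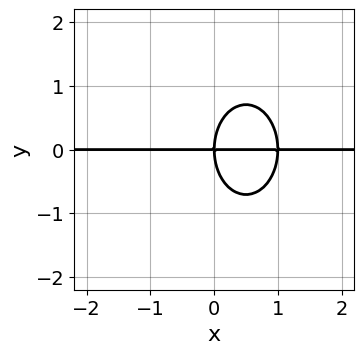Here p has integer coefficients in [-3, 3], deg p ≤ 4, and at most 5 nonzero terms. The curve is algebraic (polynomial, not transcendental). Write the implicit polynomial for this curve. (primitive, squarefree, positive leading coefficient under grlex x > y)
2*x^2*y + y^3 - 2*x*y

First, degree: no degree-2 curve has this shape, so deg p = 3.
Then, from the visible intercepts: one y-axis crossing is at y = 0; every point of the x-axis in the box is on the curve.
Finally, solving for integer coefficients yields p as stated.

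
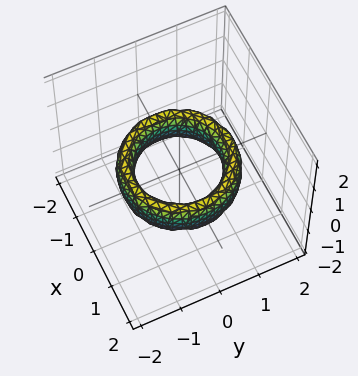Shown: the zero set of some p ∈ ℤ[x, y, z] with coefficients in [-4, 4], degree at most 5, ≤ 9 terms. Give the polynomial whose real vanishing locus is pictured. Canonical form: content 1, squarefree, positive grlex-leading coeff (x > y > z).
x^4 + 2*x^2*y^2 + y^4 - 3*x^2 - 3*y^2 + z^2 + 2

First, degree: a generic line meets the surface in up to 4 points, so deg p = 4.
Next, symmetries: every cross-section ⟂ z is a circle, so x, y appear only via x² + y².
Next, reading off the gridlines: the y-axis gridline crossings are at y ∈ {-1, 1}; a circular section at z = 0 has radius exactly 1.
Finally, matching integer coefficients to the picture gives p. Check: (1, 0, 0) on the x-axis lies on the surface, and p(1, 0, 0) = 0. ✓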